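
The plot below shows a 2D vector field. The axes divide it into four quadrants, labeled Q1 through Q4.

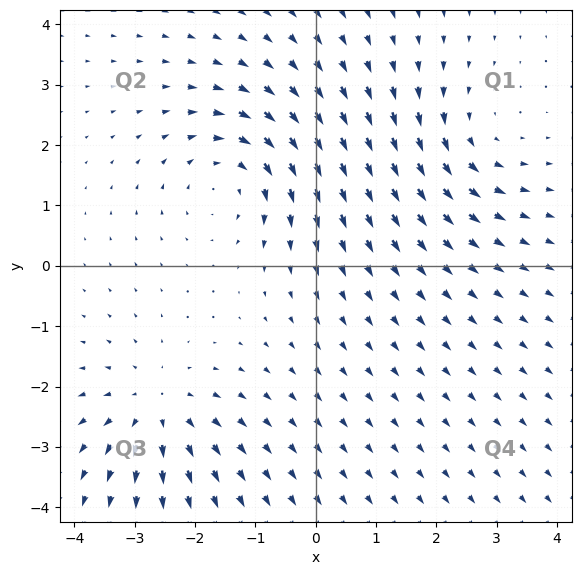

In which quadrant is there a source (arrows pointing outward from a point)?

The source sits at approximately (-2.6, -2.3), which lies in quadrant Q3. The divergence there is about +4, positive as expected for a source.

Q3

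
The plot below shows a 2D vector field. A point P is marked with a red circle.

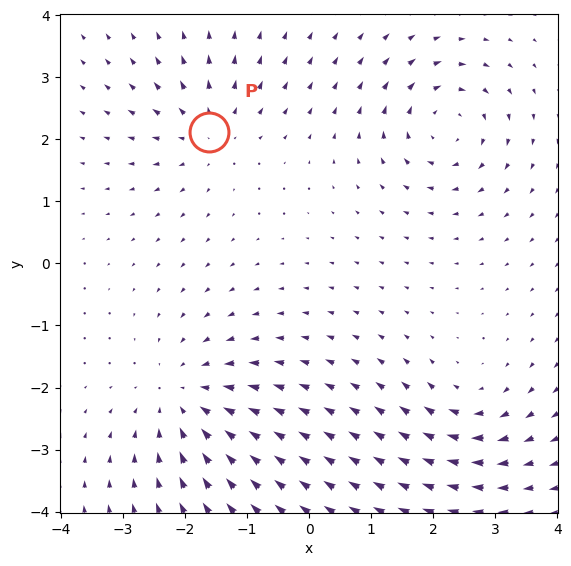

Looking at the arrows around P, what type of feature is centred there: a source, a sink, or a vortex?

At P (-1.6, 2.1) the arrows spread outward. Divergence about +4, curl ≈0 — positive divergence with near-zero curl is a source.

source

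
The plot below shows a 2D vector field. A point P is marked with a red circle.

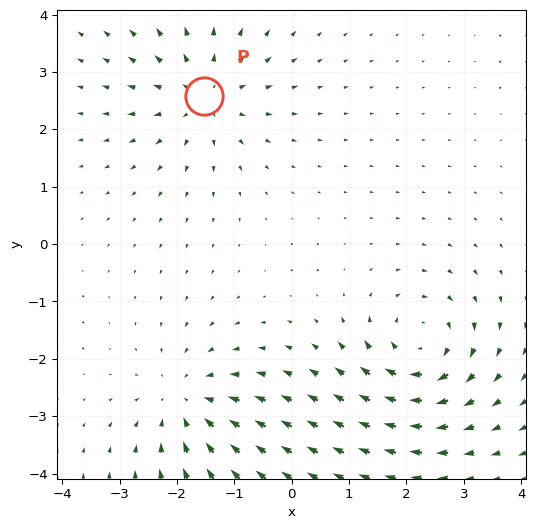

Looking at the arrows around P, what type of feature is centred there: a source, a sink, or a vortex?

At P (-1.5, 2.6) the arrows spread outward. Divergence about +3, curl ≈0 — positive divergence with near-zero curl is a source.

source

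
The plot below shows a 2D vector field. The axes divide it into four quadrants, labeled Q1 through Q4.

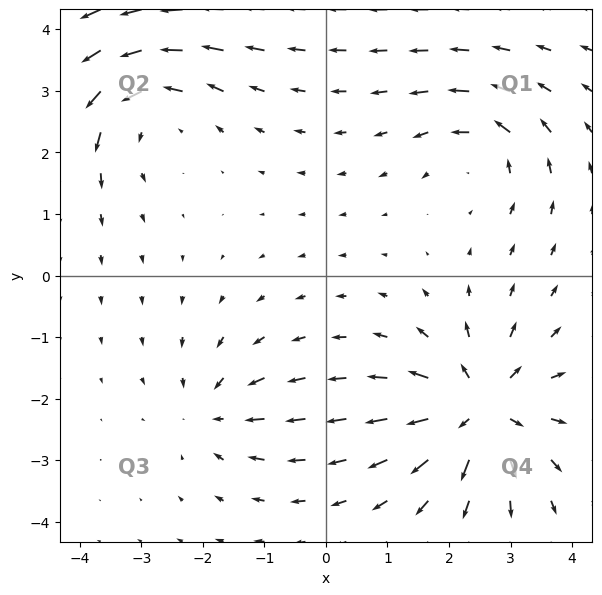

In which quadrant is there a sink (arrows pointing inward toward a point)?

The sink sits at approximately (-1.8, -2.2), which lies in quadrant Q3. The divergence there is about -3, negative as expected for a sink.

Q3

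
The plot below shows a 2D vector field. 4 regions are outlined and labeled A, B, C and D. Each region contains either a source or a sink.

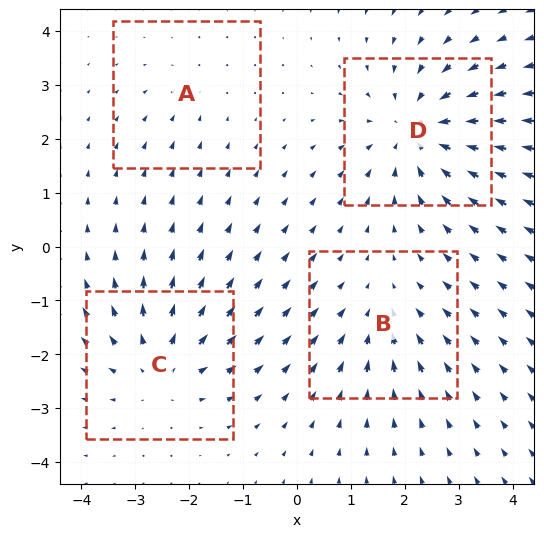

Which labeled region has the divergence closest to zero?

A

Divergence at each region's feature centre — A: about -2, B: about -3, C: about +4, D: about -5. Region A is closest to zero.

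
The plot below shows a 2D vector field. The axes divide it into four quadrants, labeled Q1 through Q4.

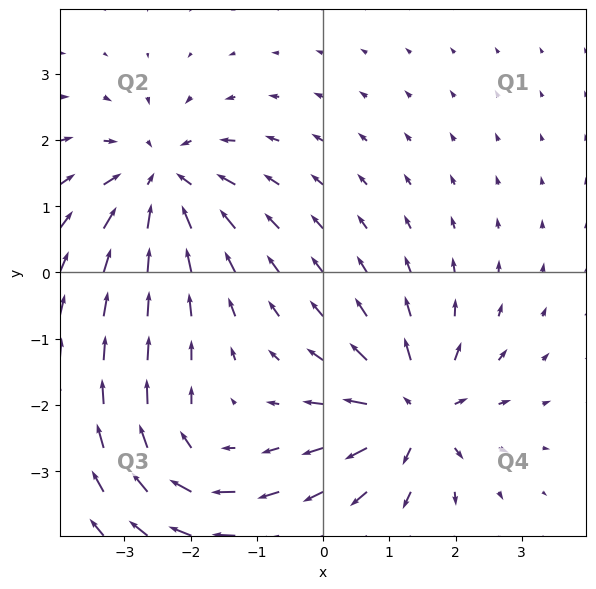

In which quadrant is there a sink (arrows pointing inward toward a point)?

Q2

The sink sits at approximately (-2.5, 1.4), which lies in quadrant Q2. The divergence there is about -5, negative as expected for a sink.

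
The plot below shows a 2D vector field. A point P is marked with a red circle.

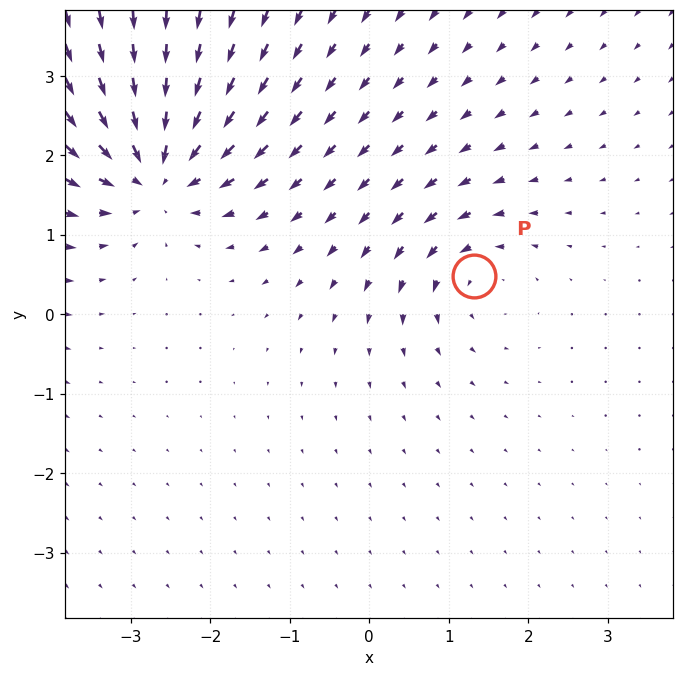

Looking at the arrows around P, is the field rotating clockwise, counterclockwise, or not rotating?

counterclockwise

Near P at (1.3, 0.5) the arrows circulate counterclockwise. The curl (z-component) there is about +4; positive curl means counterclockwise rotation.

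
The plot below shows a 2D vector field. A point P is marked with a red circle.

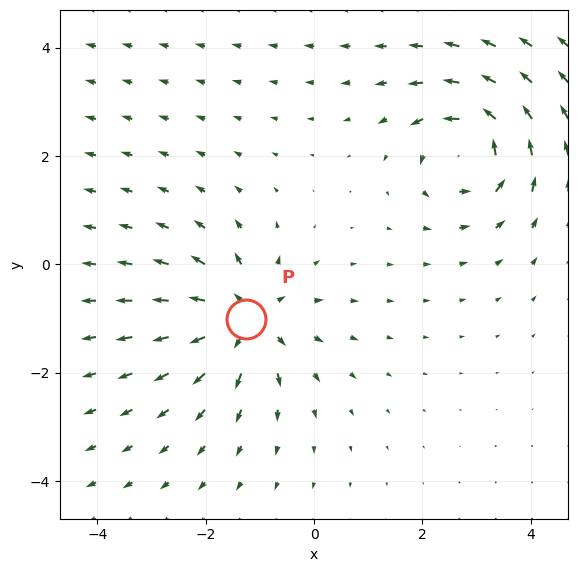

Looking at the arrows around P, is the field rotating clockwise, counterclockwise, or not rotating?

not rotating

Near P at (-1.3, -1.0) the arrows show no circulation. The curl there is ≈0.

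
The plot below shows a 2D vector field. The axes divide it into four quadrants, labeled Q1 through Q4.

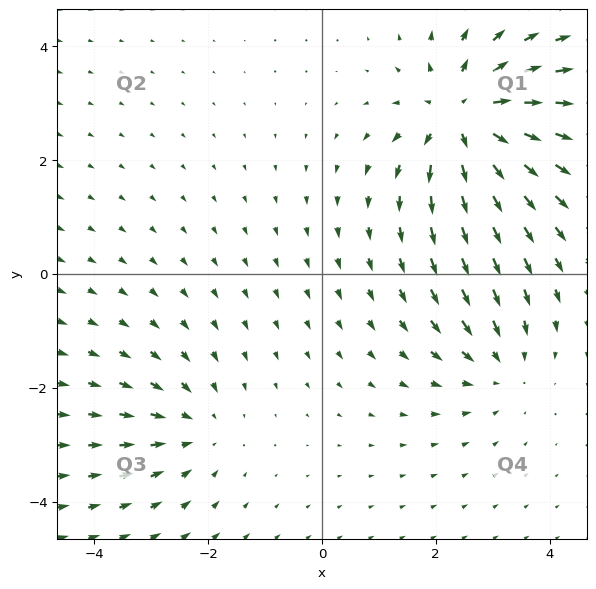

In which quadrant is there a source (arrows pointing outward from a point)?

The source sits at approximately (2.5, 2.8), which lies in quadrant Q1. The divergence there is about +5, positive as expected for a source.

Q1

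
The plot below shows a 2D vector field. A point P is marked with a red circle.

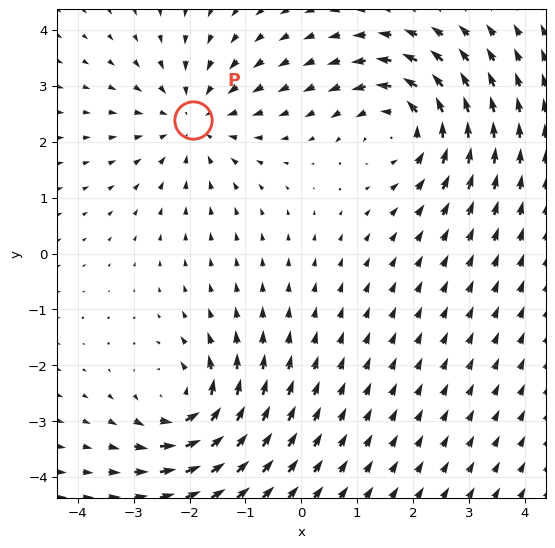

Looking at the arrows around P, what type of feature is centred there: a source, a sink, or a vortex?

sink

At P (-1.9, 2.4) the arrows converge inward. Divergence about -3, curl ≈0 — negative divergence with near-zero curl is a sink.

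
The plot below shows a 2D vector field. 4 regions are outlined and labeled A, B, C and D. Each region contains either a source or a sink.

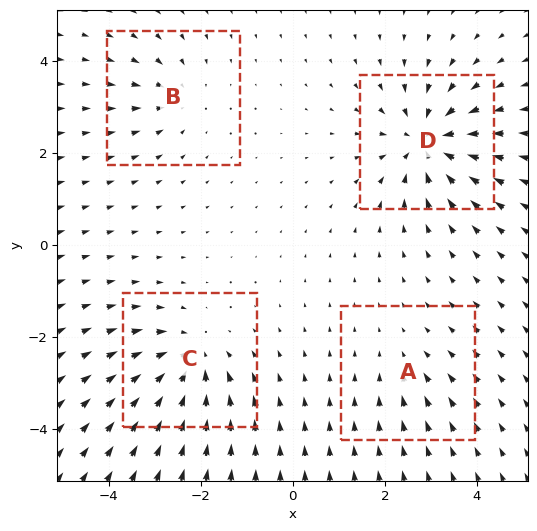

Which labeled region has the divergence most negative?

D

Divergence at each region's feature centre — A: about -2, B: about -3, C: about -6, D: about -7. Region D is most negative.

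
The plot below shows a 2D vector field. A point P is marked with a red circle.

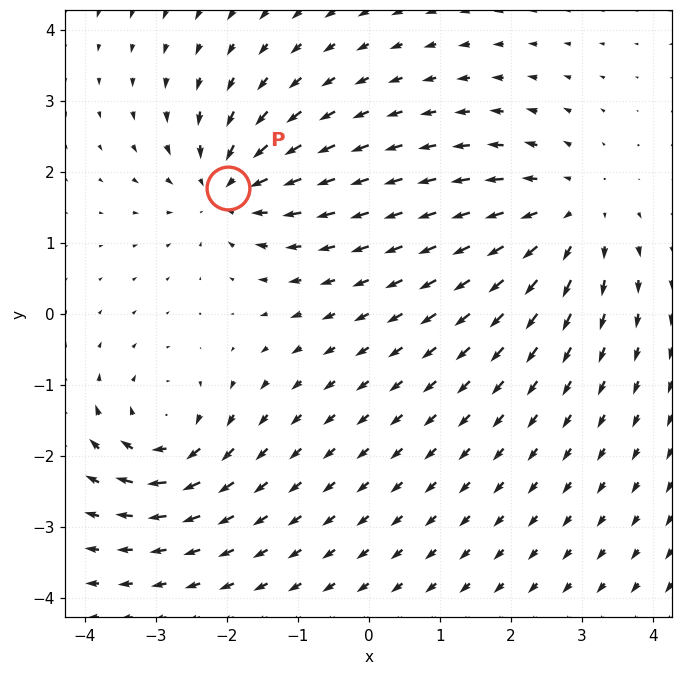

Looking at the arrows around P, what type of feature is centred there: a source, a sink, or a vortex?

sink

At P (-2.0, 1.8) the arrows converge inward. Divergence about -4, curl ≈0 — negative divergence with near-zero curl is a sink.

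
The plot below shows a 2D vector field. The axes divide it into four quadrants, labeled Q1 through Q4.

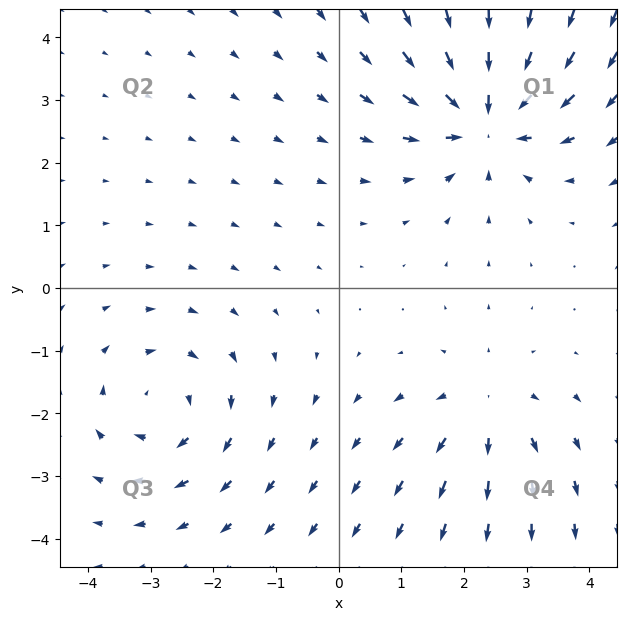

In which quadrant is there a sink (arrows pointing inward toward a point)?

The sink sits at approximately (2.4, 2.7), which lies in quadrant Q1. The divergence there is about -6, negative as expected for a sink.

Q1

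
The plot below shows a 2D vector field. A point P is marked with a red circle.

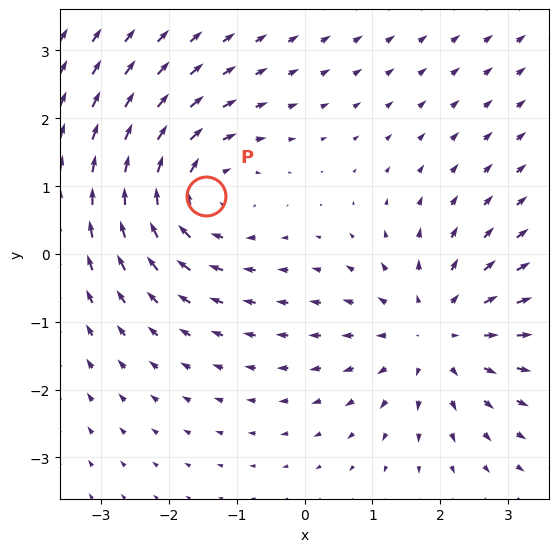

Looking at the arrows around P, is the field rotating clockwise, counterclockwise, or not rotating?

clockwise

Near P at (-1.5, 0.9) the arrows circulate clockwise. The curl (z-component) there is about -4; negative curl means clockwise rotation.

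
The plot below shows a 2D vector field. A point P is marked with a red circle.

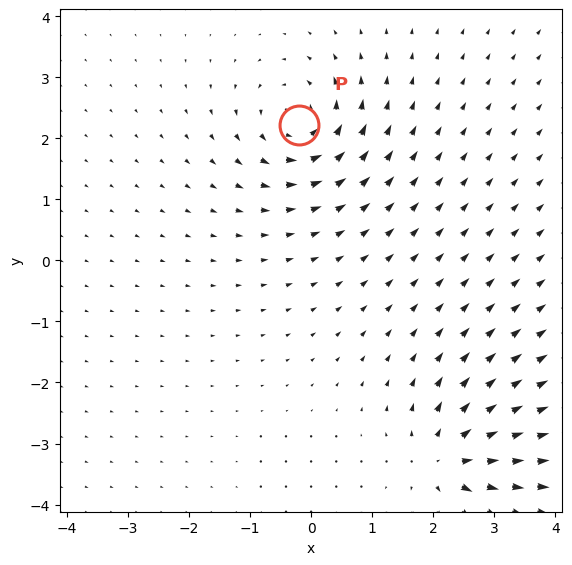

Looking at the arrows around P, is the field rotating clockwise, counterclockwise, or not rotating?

Near P at (-0.2, 2.2) the arrows circulate counterclockwise. The curl (z-component) there is about +6; positive curl means counterclockwise rotation.

counterclockwise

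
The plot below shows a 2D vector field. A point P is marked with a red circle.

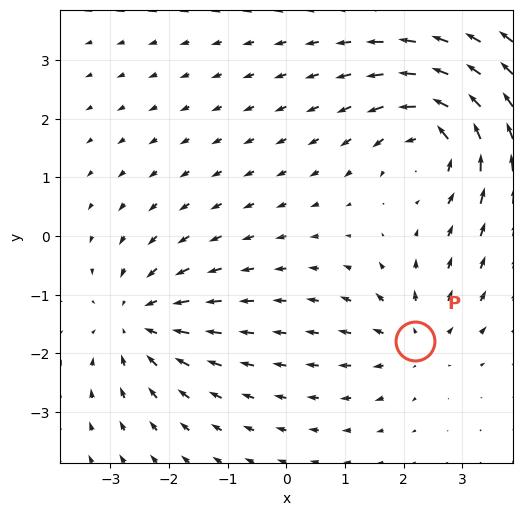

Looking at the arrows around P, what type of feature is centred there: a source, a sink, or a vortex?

At P (2.2, -1.8) the arrows spread outward. Divergence about +4, curl ≈0 — positive divergence with near-zero curl is a source.

source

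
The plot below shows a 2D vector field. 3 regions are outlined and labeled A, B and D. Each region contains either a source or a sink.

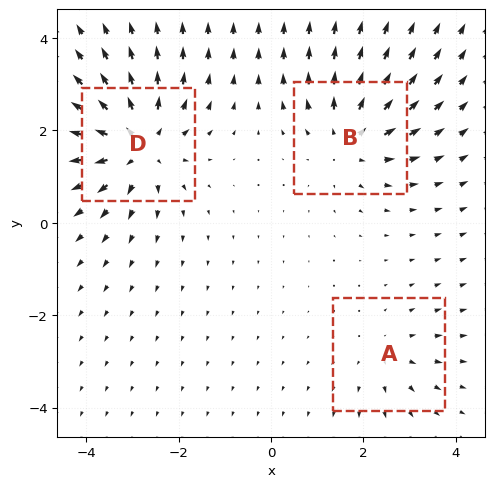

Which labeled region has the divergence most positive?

D

Divergence at each region's feature centre — A: about +2, B: about +4, D: about +5. Region D is most positive.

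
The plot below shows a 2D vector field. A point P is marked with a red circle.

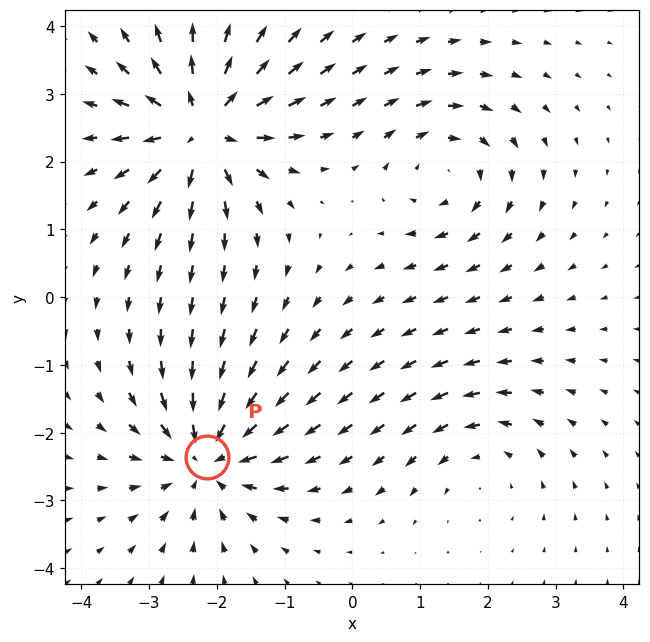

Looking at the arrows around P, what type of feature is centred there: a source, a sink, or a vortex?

At P (-2.1, -2.4) the arrows converge inward. Divergence about -5, curl ≈0 — negative divergence with near-zero curl is a sink.

sink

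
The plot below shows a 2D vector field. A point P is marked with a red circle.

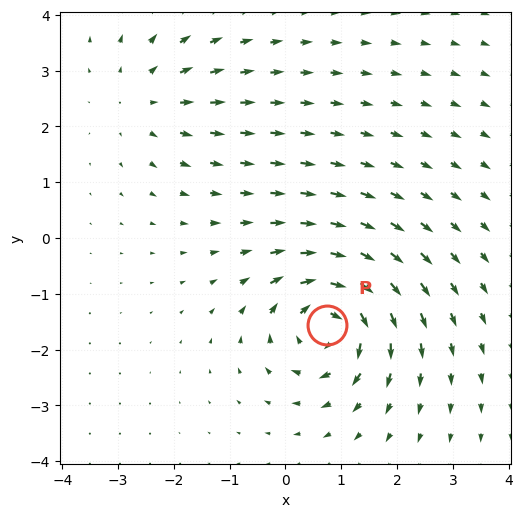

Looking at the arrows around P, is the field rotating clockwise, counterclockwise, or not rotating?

Near P at (0.7, -1.6) the arrows circulate clockwise. The curl (z-component) there is about -7; negative curl means clockwise rotation.

clockwise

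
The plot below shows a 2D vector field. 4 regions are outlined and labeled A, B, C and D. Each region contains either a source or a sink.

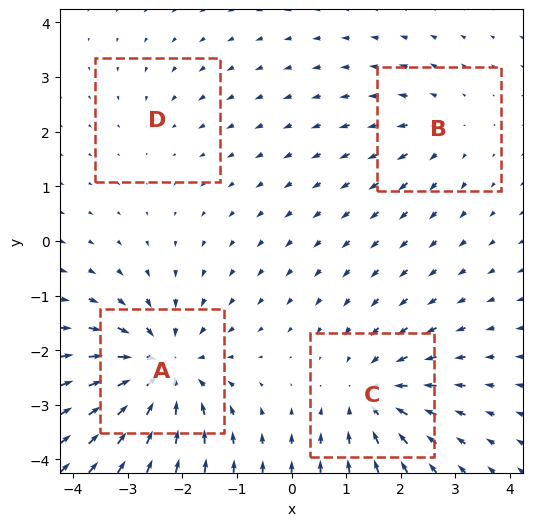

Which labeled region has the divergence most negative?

A

Divergence at each region's feature centre — A: about -7, B: about +3, C: about -5, D: about -2. Region A is most negative.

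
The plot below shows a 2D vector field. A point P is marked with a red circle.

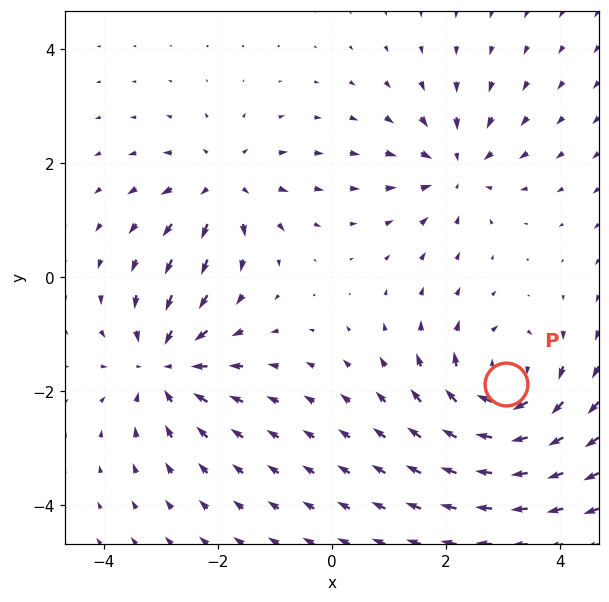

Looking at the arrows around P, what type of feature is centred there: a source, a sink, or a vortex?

At P (3.1, -1.9) the arrows circulate clockwise. Divergence ≈0, curl about -5 — near-zero divergence with nonzero curl is a vortex.

vortex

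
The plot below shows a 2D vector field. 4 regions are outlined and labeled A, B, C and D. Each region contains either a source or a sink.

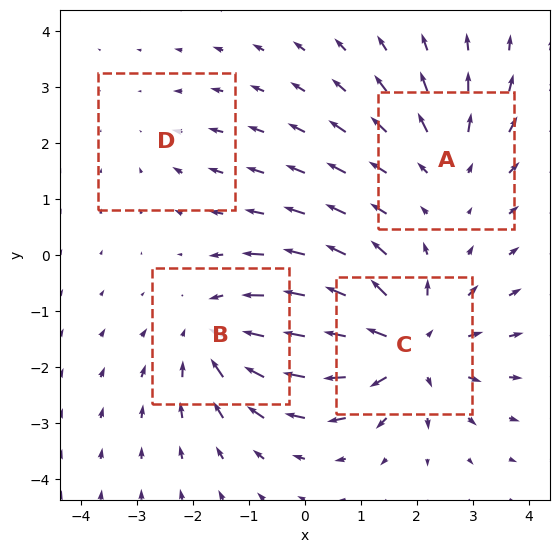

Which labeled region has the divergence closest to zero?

Divergence at each region's feature centre — A: about +3, B: about -4, C: about +6, D: about -2. Region D is closest to zero.

D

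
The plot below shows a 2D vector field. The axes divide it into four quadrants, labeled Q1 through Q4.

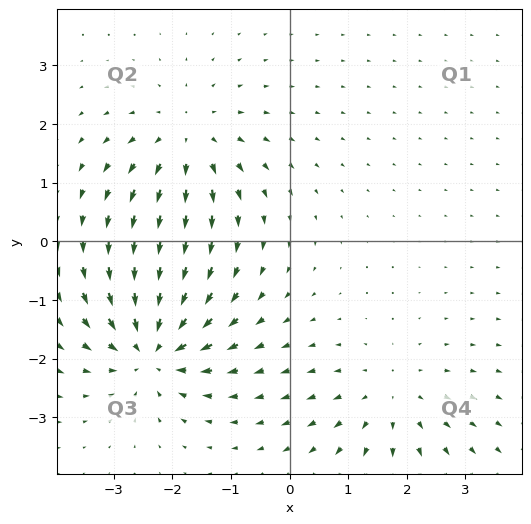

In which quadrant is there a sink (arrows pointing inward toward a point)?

The sink sits at approximately (-2.3, -1.8), which lies in quadrant Q3. The divergence there is about -5, negative as expected for a sink.

Q3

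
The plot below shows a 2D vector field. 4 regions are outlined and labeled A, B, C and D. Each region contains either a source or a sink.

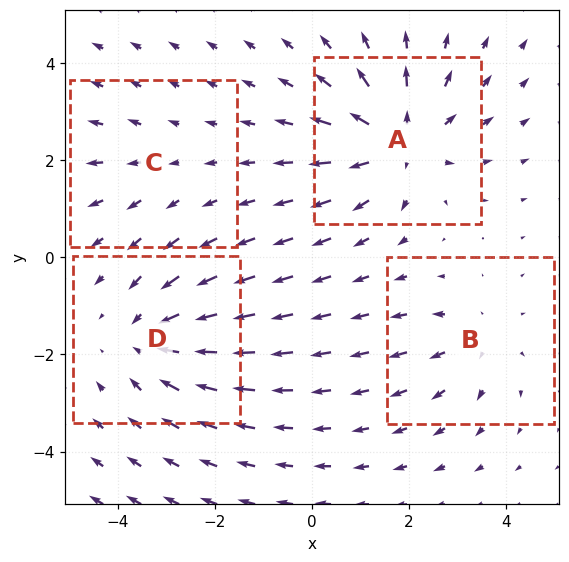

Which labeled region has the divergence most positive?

A

Divergence at each region's feature centre — A: about +5, B: about +3, C: about +2, D: about -4. Region A is most positive.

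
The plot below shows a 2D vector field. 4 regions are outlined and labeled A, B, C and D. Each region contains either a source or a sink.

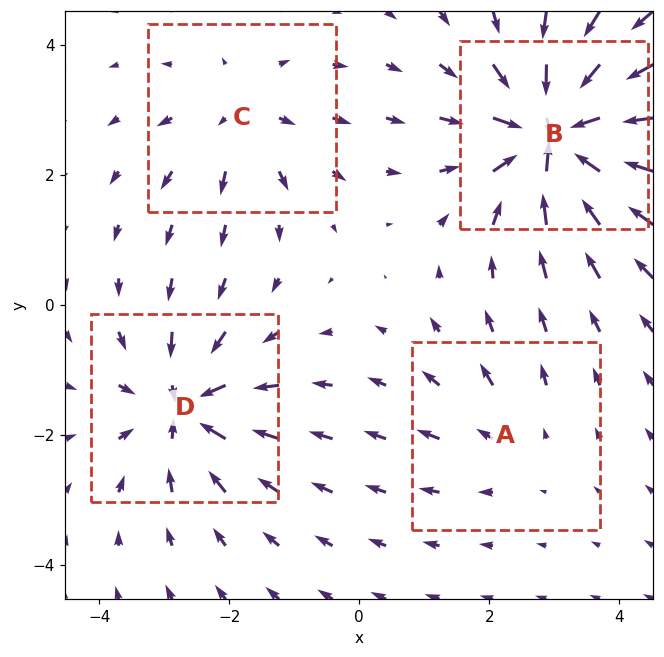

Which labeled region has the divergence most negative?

B

Divergence at each region's feature centre — A: about +2, B: about -8, C: about +4, D: about -6. Region B is most negative.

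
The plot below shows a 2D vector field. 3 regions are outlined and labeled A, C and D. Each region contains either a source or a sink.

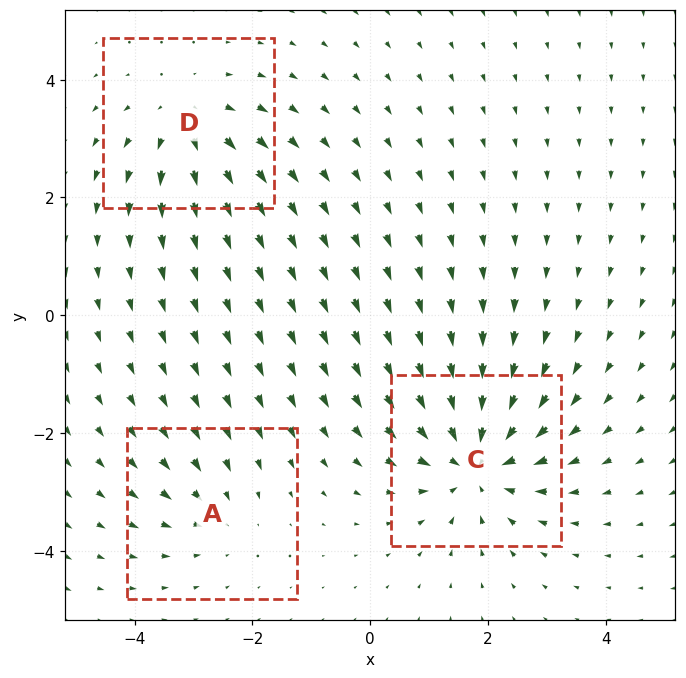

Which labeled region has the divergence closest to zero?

Divergence at each region's feature centre — A: about -2, C: about -5, D: about +3. Region A is closest to zero.

A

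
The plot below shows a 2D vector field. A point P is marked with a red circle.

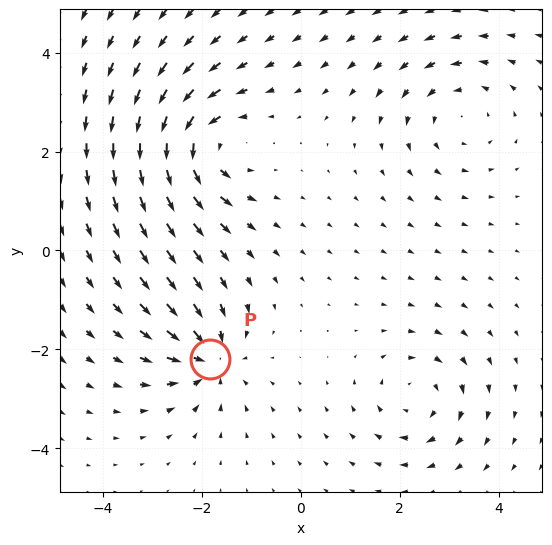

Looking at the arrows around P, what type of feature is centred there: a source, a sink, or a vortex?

At P (-1.8, -2.2) the arrows converge inward. Divergence about -6, curl ≈0 — negative divergence with near-zero curl is a sink.

sink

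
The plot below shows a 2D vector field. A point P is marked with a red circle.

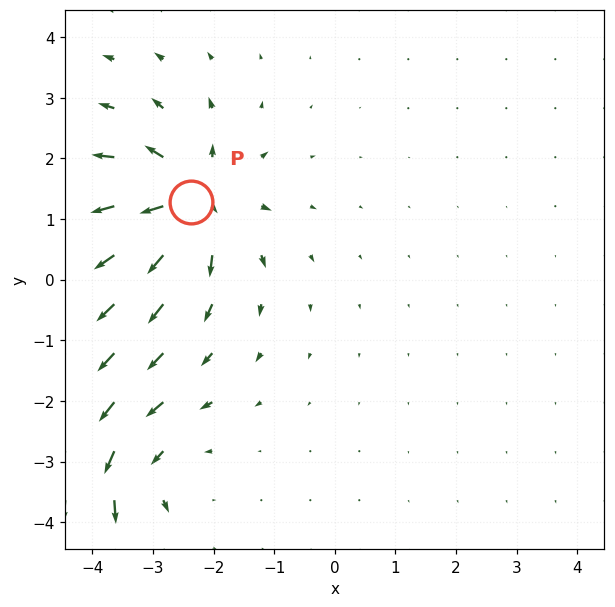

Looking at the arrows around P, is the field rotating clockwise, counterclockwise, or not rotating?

Near P at (-2.4, 1.3) the arrows show no circulation. The curl there is ≈0.

not rotating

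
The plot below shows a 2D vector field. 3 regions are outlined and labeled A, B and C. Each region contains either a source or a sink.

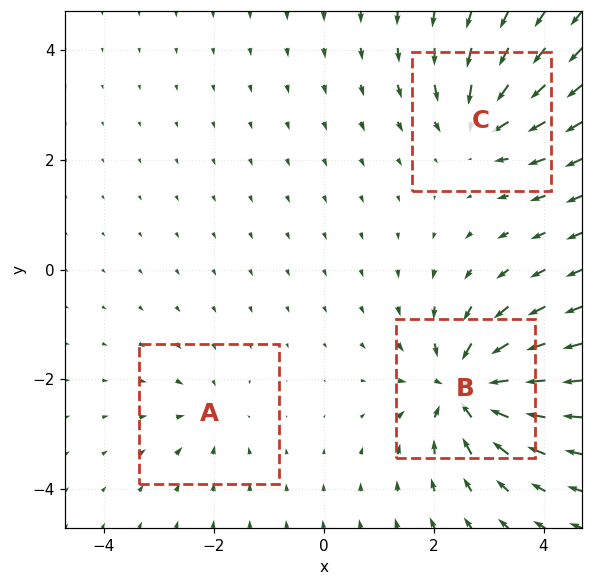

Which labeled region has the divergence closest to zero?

A

Divergence at each region's feature centre — A: about -2, B: about -5, C: about -4. Region A is closest to zero.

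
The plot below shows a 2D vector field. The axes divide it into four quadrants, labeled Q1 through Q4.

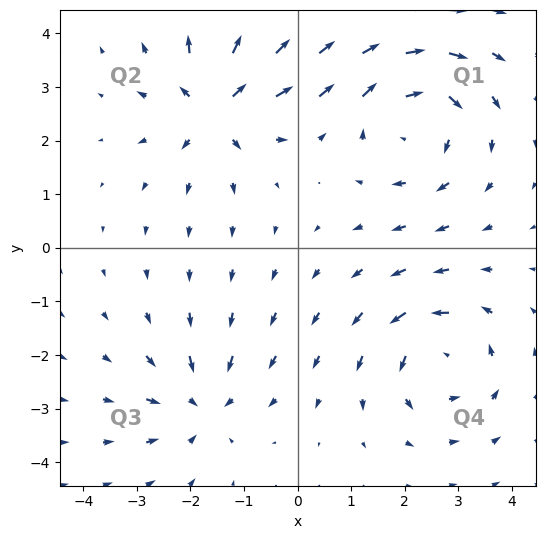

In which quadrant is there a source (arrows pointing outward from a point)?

The source sits at approximately (-1.5, 2.6), which lies in quadrant Q2. The divergence there is about +6, positive as expected for a source.

Q2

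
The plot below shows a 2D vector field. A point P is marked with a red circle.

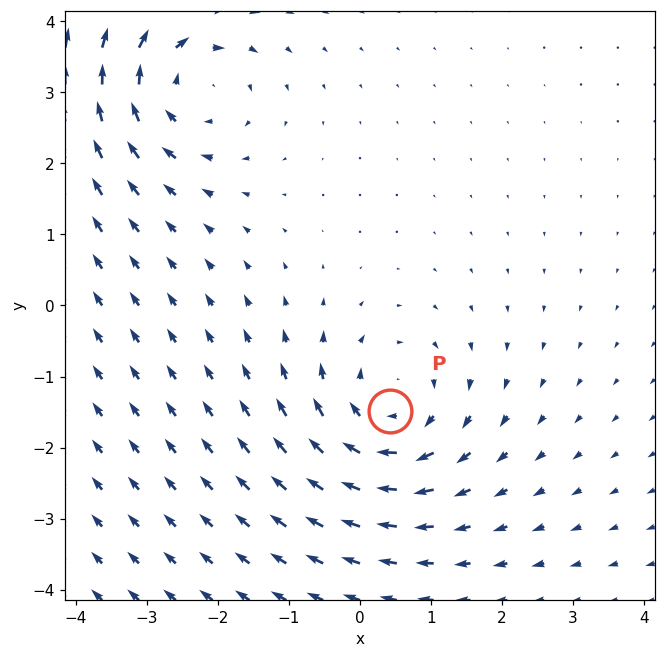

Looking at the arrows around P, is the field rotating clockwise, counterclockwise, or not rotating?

Near P at (0.4, -1.5) the arrows circulate clockwise. The curl (z-component) there is about -3; negative curl means clockwise rotation.

clockwise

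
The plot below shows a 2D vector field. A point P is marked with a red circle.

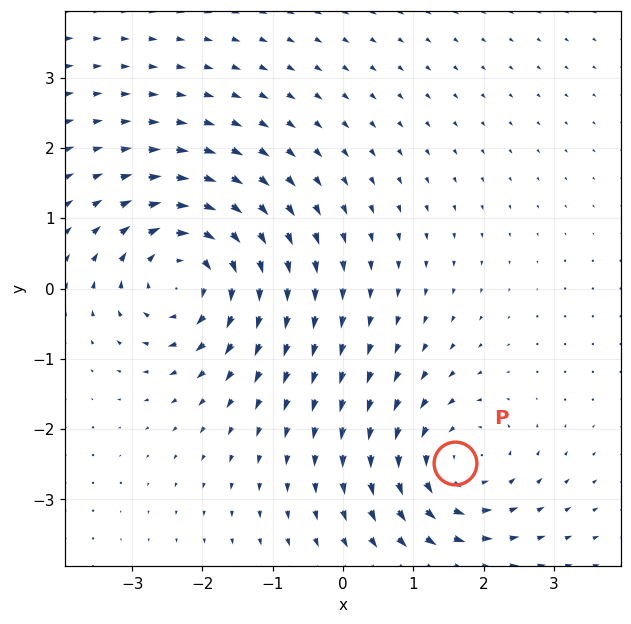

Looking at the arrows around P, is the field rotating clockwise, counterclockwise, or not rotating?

counterclockwise

Near P at (1.6, -2.5) the arrows circulate counterclockwise. The curl (z-component) there is about +4; positive curl means counterclockwise rotation.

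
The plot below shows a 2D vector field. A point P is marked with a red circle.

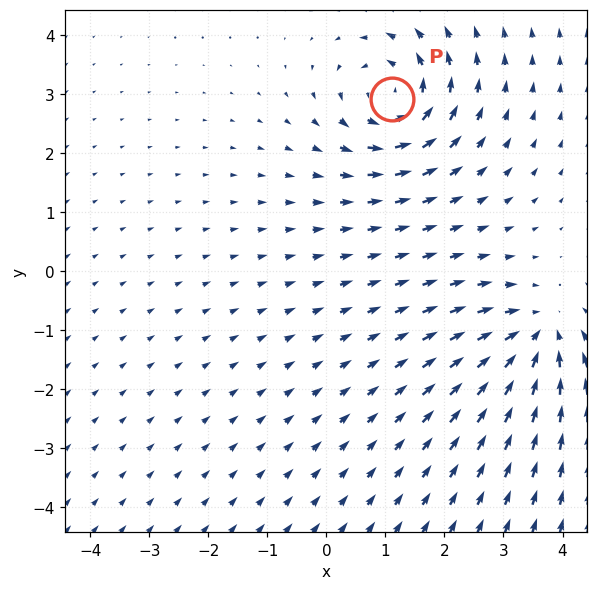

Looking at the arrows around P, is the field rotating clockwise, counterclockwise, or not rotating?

Near P at (1.1, 2.9) the arrows circulate counterclockwise. The curl (z-component) there is about +5; positive curl means counterclockwise rotation.

counterclockwise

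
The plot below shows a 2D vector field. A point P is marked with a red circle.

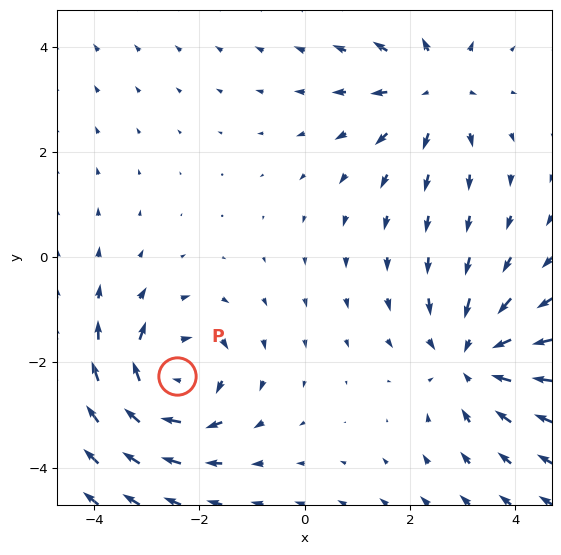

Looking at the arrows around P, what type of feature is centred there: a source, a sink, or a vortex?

At P (-2.4, -2.3) the arrows circulate clockwise. Divergence ≈0, curl about -4 — near-zero divergence with nonzero curl is a vortex.

vortex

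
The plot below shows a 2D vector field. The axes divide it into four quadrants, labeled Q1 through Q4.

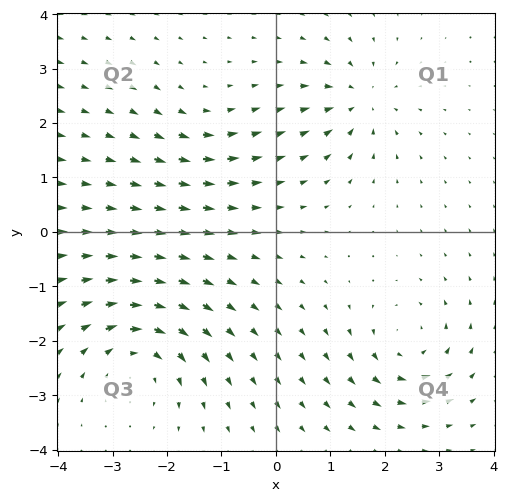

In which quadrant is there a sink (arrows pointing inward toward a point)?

The sink sits at approximately (1.5, 2.4), which lies in quadrant Q1. The divergence there is about -5, negative as expected for a sink.

Q1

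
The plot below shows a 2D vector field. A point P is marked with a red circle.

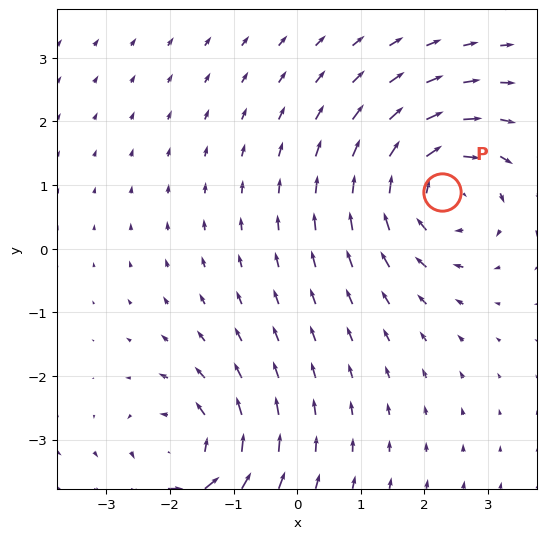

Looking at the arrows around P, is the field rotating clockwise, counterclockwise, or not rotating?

clockwise

Near P at (2.3, 0.9) the arrows circulate clockwise. The curl (z-component) there is about -4; negative curl means clockwise rotation.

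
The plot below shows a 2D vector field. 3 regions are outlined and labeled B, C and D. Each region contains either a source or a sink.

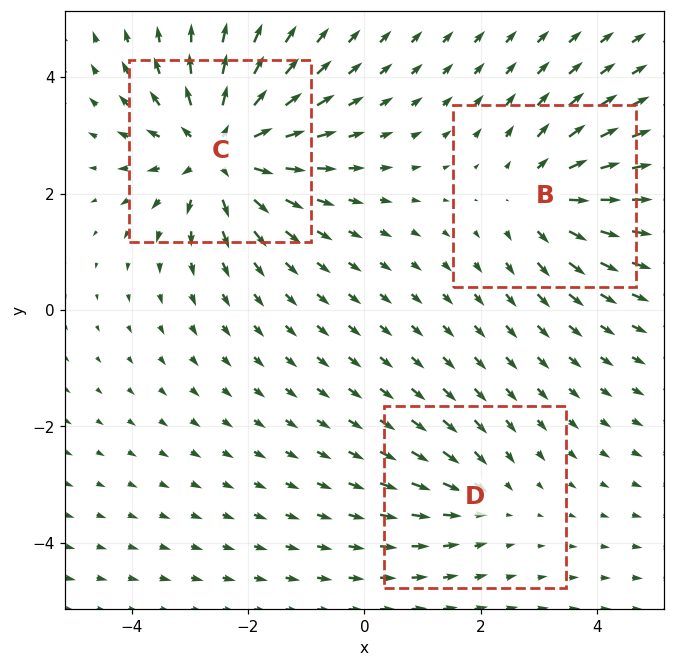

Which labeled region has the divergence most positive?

Divergence at each region's feature centre — B: about +3, C: about +5, D: about -2. Region C is most positive.

C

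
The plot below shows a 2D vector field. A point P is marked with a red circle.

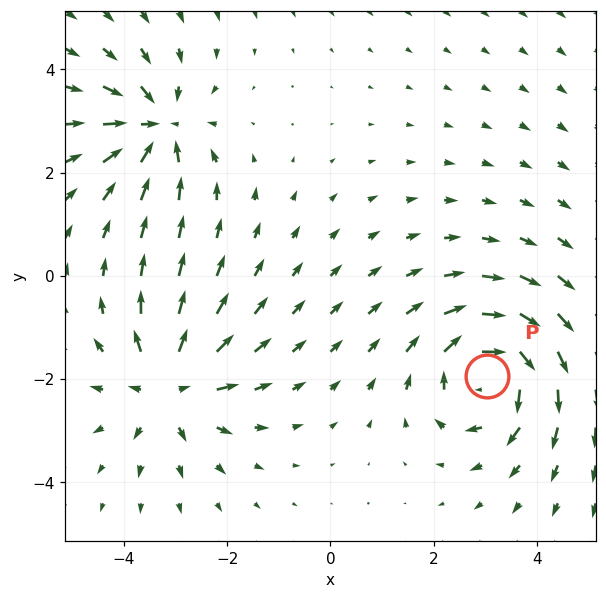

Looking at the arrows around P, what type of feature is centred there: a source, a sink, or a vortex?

vortex

At P (3.0, -1.9) the arrows circulate clockwise. Divergence ≈0, curl about -4 — near-zero divergence with nonzero curl is a vortex.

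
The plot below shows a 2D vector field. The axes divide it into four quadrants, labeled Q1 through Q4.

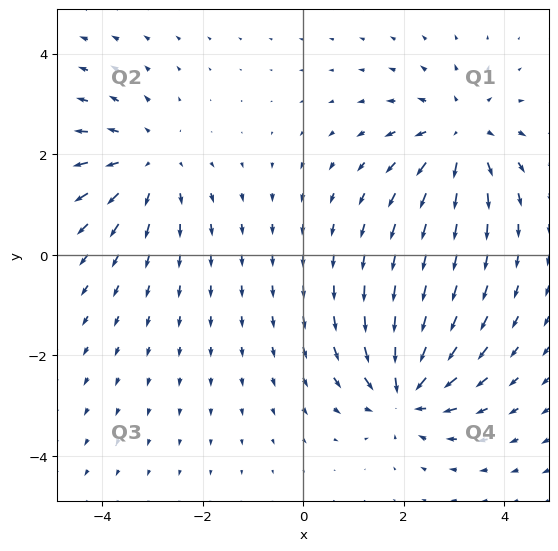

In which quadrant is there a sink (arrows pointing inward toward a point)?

Q4

The sink sits at approximately (2.0, -2.7), which lies in quadrant Q4. The divergence there is about -6, negative as expected for a sink.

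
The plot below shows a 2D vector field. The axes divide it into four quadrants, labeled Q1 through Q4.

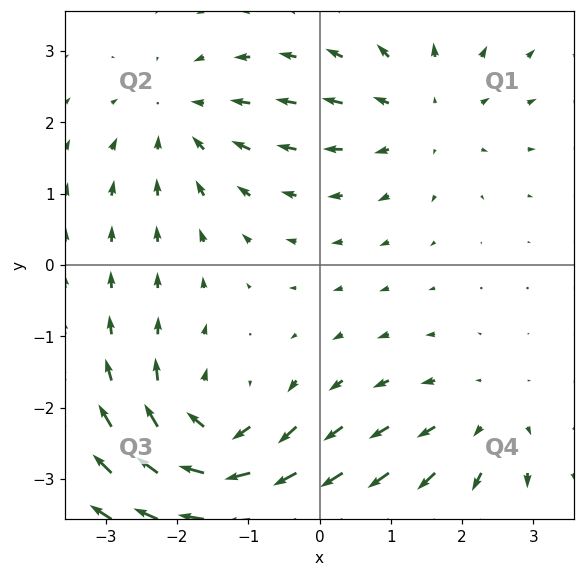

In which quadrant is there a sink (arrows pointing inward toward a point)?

Q2

The sink sits at approximately (-1.9, 2.1), which lies in quadrant Q2. The divergence there is about -3, negative as expected for a sink.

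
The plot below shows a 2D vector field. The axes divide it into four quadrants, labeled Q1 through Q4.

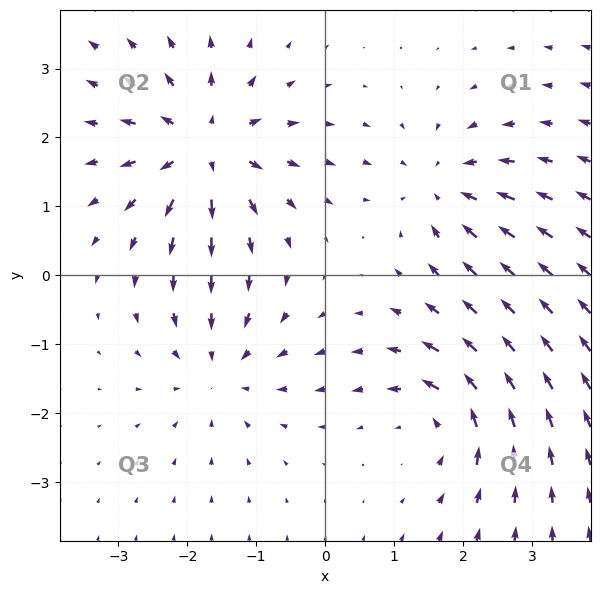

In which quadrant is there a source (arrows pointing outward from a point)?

Q2

The source sits at approximately (-1.7, 1.9), which lies in quadrant Q2. The divergence there is about +5, positive as expected for a source.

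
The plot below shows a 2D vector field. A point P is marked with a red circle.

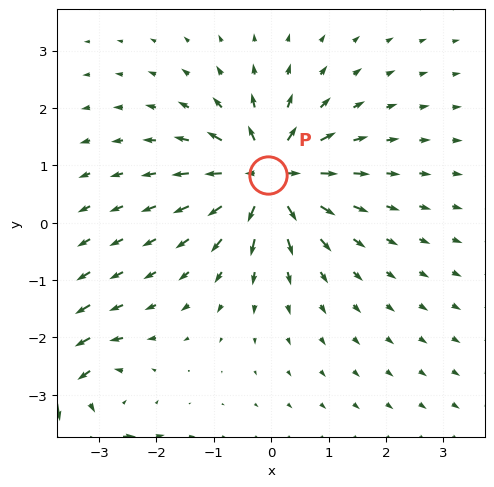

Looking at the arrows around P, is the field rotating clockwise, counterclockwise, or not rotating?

Near P at (-0.1, 0.8) the arrows show no circulation. The curl there is ≈0.

not rotating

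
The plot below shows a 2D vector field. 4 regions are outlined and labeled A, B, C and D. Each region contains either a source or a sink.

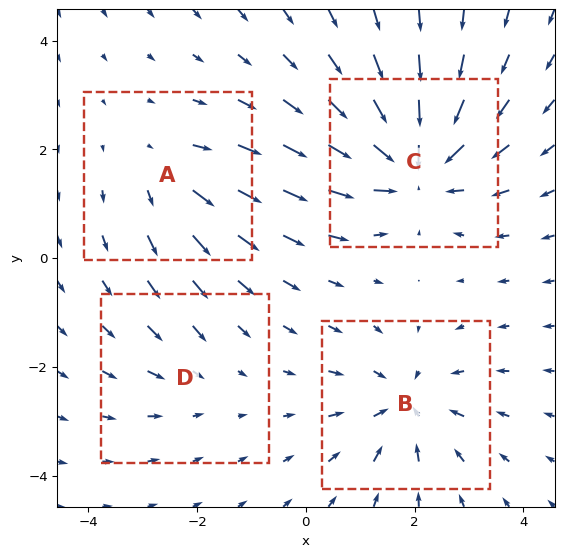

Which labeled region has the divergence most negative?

C

Divergence at each region's feature centre — A: about +3, B: about -5, C: about -7, D: about -2. Region C is most negative.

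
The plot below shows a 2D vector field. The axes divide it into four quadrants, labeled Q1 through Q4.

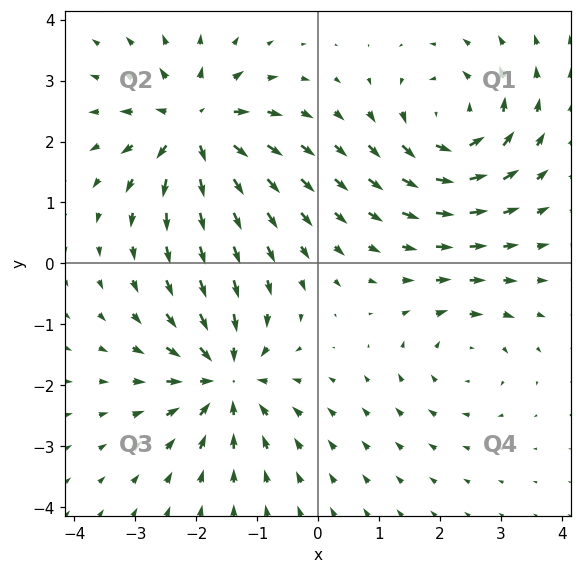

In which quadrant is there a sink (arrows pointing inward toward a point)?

The sink sits at approximately (-1.5, -1.9), which lies in quadrant Q3. The divergence there is about -5, negative as expected for a sink.

Q3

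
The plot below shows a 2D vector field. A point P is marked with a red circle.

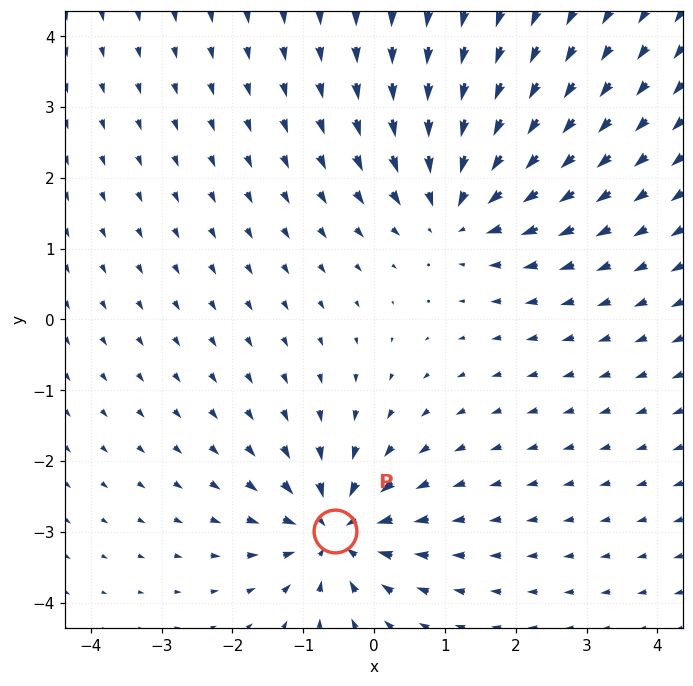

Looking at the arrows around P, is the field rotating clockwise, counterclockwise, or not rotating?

Near P at (-0.6, -3.0) the arrows show no circulation. The curl there is ≈0.

not rotating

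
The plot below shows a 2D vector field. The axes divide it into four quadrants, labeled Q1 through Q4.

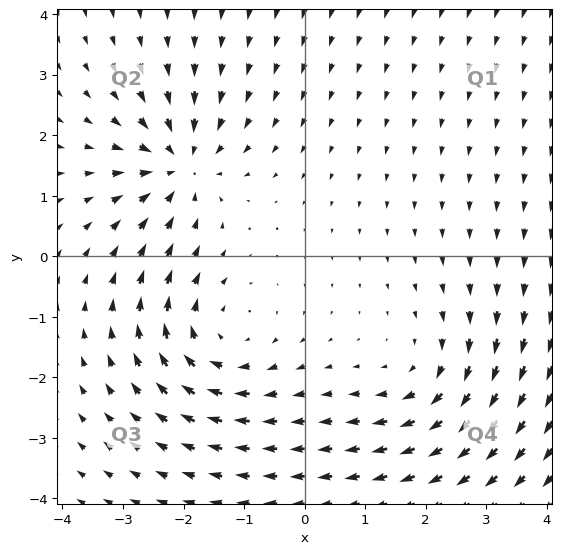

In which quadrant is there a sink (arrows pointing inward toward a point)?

The sink sits at approximately (-2.1, 1.5), which lies in quadrant Q2. The divergence there is about -5, negative as expected for a sink.

Q2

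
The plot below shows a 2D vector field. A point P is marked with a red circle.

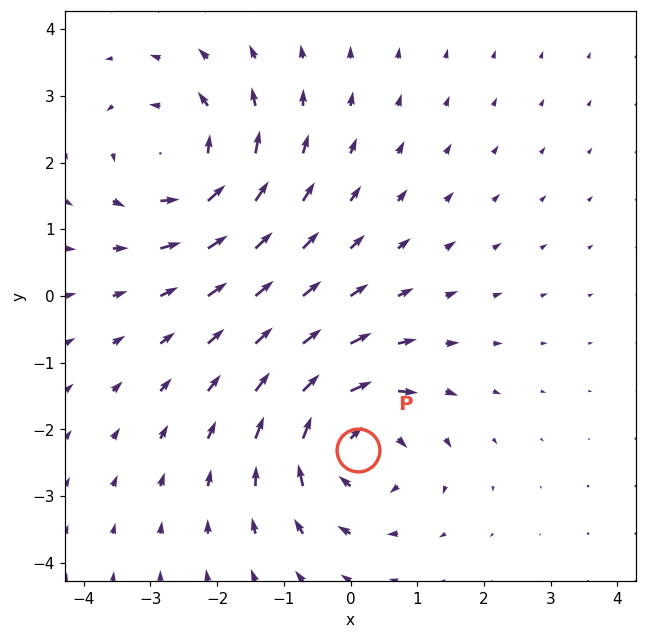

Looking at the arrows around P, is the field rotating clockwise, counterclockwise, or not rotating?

Near P at (0.1, -2.3) the arrows circulate clockwise. The curl (z-component) there is about -5; negative curl means clockwise rotation.

clockwise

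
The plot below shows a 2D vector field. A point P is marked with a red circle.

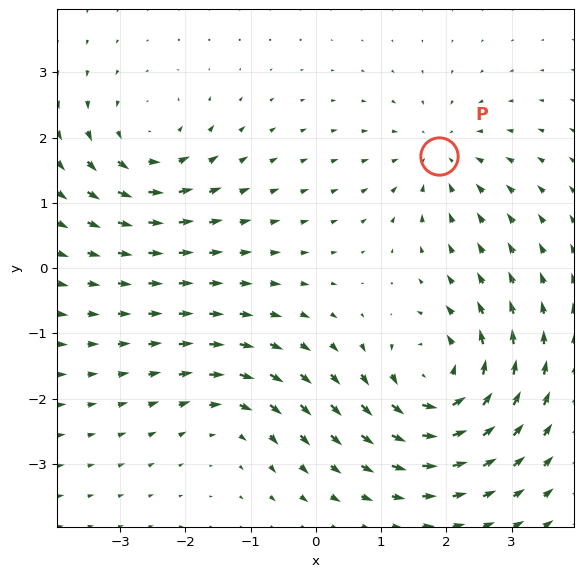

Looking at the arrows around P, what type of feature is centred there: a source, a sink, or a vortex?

sink

At P (1.9, 1.7) the arrows converge inward. Divergence about -3, curl ≈0 — negative divergence with near-zero curl is a sink.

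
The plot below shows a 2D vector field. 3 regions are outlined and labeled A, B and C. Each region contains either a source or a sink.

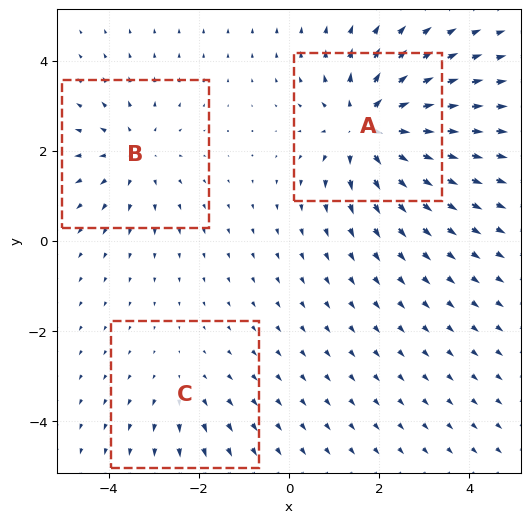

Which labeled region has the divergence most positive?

Divergence at each region's feature centre — A: about +5, B: about +3, C: about +2. Region A is most positive.

A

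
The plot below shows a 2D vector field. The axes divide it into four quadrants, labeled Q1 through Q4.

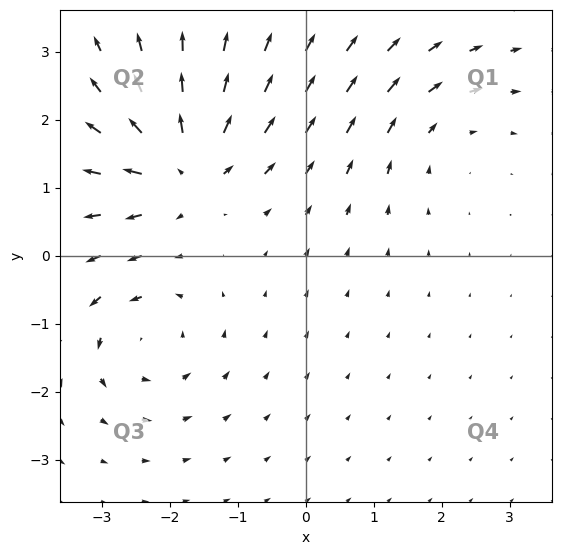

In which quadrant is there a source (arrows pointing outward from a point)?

The source sits at approximately (-1.8, 1.3), which lies in quadrant Q2. The divergence there is about +6, positive as expected for a source.

Q2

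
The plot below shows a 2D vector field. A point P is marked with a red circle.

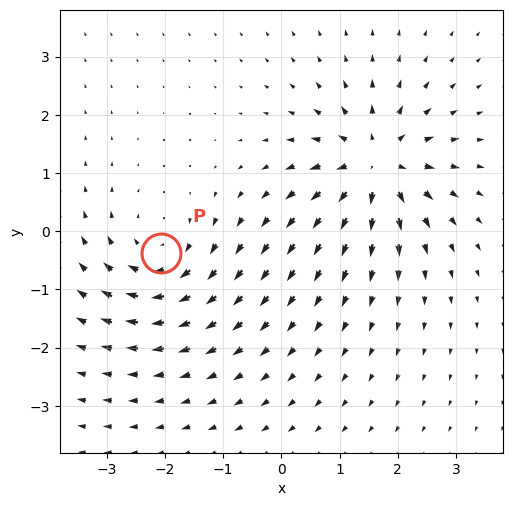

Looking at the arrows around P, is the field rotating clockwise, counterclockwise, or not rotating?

clockwise

Near P at (-2.1, -0.4) the arrows circulate clockwise. The curl (z-component) there is about -4; negative curl means clockwise rotation.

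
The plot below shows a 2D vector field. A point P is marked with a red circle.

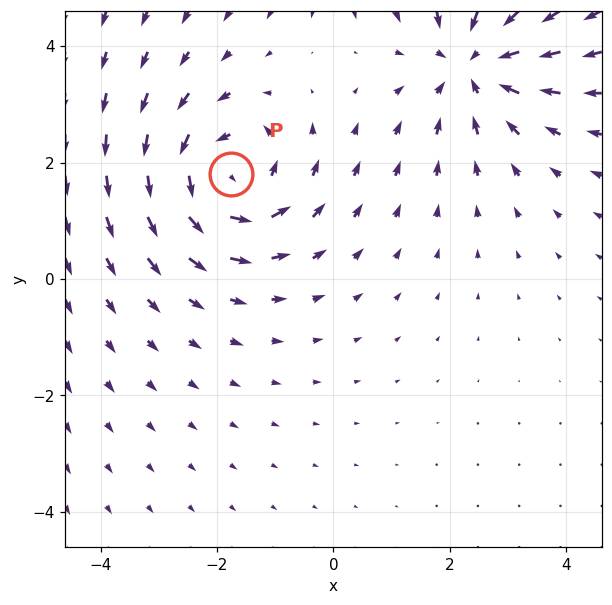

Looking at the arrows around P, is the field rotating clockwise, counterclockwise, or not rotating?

Near P at (-1.8, 1.8) the arrows circulate counterclockwise. The curl (z-component) there is about +5; positive curl means counterclockwise rotation.

counterclockwise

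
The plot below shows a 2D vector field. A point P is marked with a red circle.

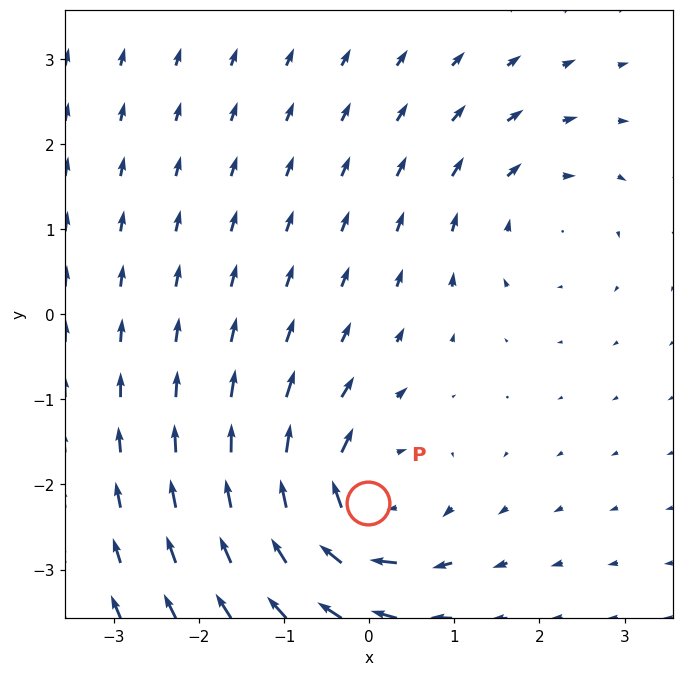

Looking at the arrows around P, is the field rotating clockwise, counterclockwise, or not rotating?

Near P at (-0.0, -2.2) the arrows circulate clockwise. The curl (z-component) there is about -6; negative curl means clockwise rotation.

clockwise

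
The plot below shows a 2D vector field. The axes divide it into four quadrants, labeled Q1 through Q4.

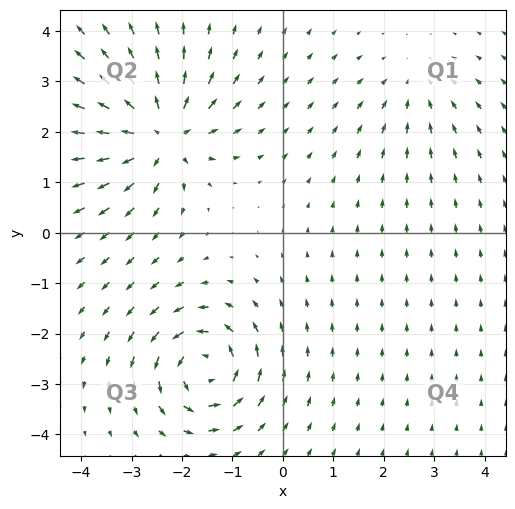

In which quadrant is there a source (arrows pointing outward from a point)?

The source sits at approximately (-2.4, 1.9), which lies in quadrant Q2. The divergence there is about +6, positive as expected for a source.

Q2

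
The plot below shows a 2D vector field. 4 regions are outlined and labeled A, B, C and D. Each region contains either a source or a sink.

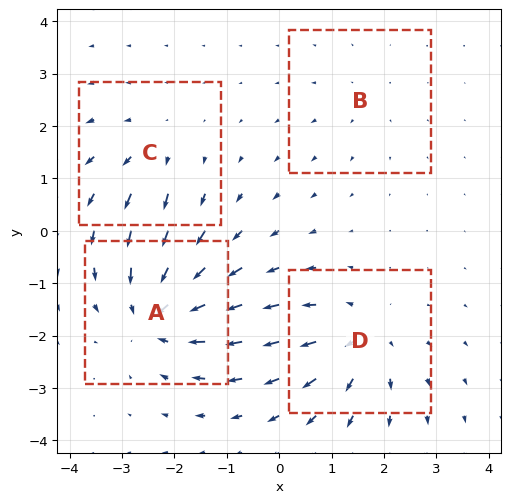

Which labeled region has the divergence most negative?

A

Divergence at each region's feature centre — A: about -6, B: about +2, C: about +3, D: about +5. Region A is most negative.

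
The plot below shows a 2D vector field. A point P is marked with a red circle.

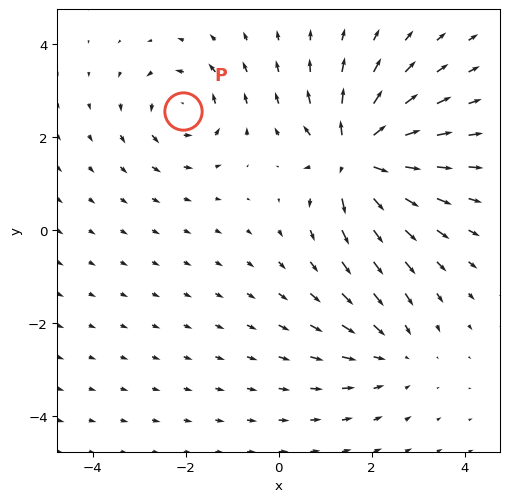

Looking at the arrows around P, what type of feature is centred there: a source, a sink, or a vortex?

vortex

At P (-2.1, 2.6) the arrows circulate counterclockwise. Divergence ≈0, curl about +4 — near-zero divergence with nonzero curl is a vortex.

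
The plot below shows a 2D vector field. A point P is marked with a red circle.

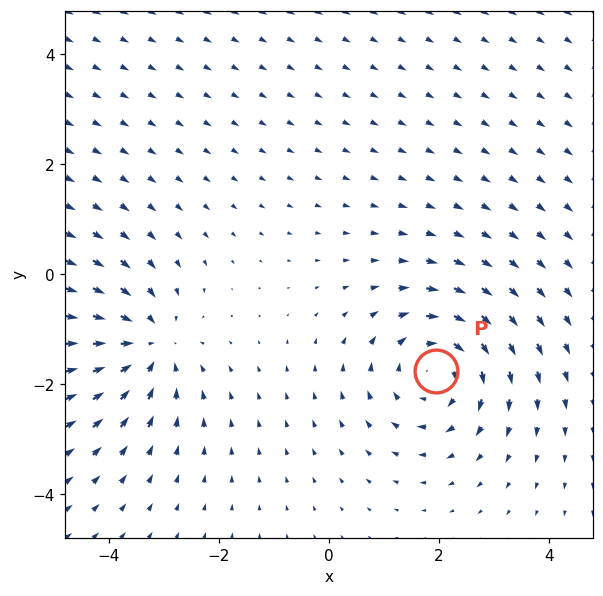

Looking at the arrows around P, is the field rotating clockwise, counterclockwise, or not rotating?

Near P at (1.9, -1.8) the arrows circulate clockwise. The curl (z-component) there is about -5; negative curl means clockwise rotation.

clockwise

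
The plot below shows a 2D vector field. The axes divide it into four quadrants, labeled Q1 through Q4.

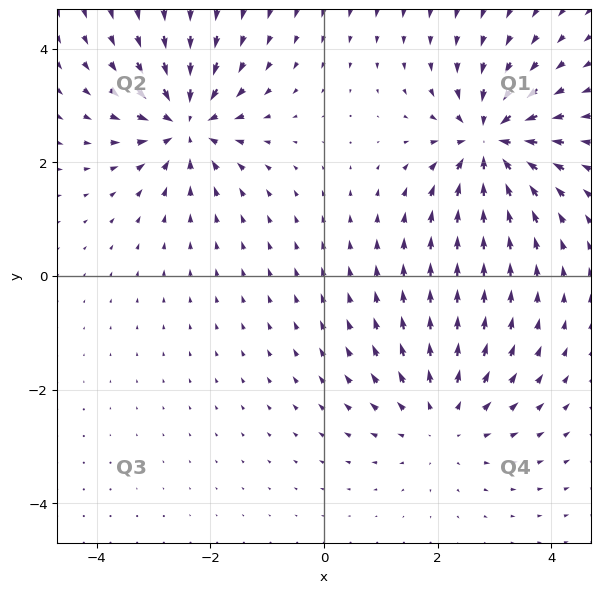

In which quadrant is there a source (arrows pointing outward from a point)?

Q4

The source sits at approximately (2.1, -2.5), which lies in quadrant Q4. The divergence there is about +3, positive as expected for a source.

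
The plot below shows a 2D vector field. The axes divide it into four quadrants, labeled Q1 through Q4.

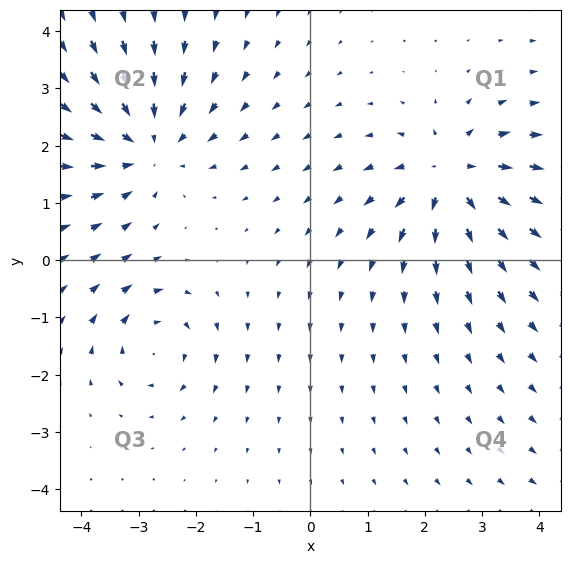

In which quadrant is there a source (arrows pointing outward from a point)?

Q1

The source sits at approximately (2.5, 1.4), which lies in quadrant Q1. The divergence there is about +5, positive as expected for a source.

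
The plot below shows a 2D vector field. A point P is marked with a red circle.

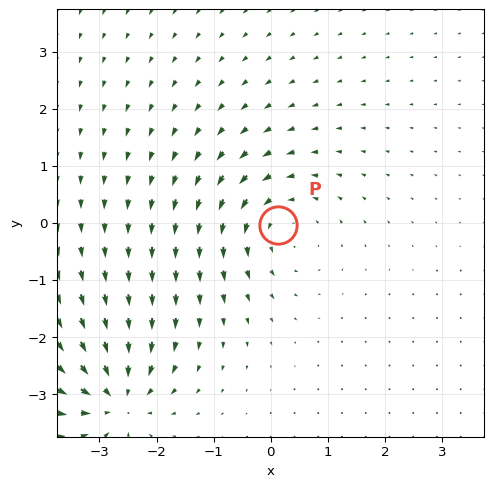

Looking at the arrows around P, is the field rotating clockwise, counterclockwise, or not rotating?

counterclockwise

Near P at (0.1, -0.0) the arrows circulate counterclockwise. The curl (z-component) there is about +4; positive curl means counterclockwise rotation.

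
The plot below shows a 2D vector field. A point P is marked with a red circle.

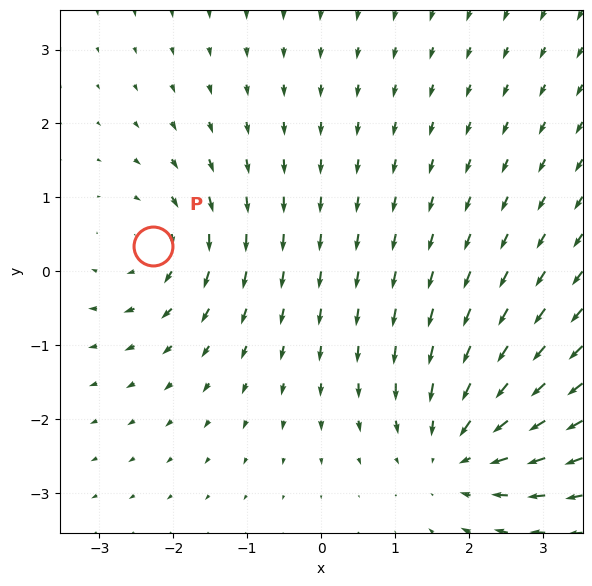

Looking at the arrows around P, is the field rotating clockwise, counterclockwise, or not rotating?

clockwise

Near P at (-2.3, 0.3) the arrows circulate clockwise. The curl (z-component) there is about -4; negative curl means clockwise rotation.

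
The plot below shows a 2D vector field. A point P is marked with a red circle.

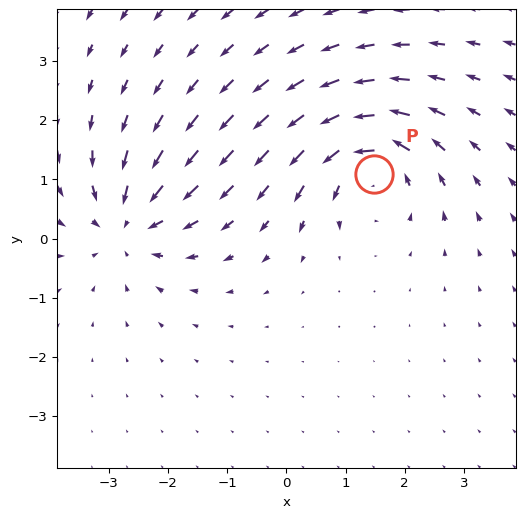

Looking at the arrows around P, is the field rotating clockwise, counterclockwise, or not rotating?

counterclockwise

Near P at (1.5, 1.1) the arrows circulate counterclockwise. The curl (z-component) there is about +4; positive curl means counterclockwise rotation.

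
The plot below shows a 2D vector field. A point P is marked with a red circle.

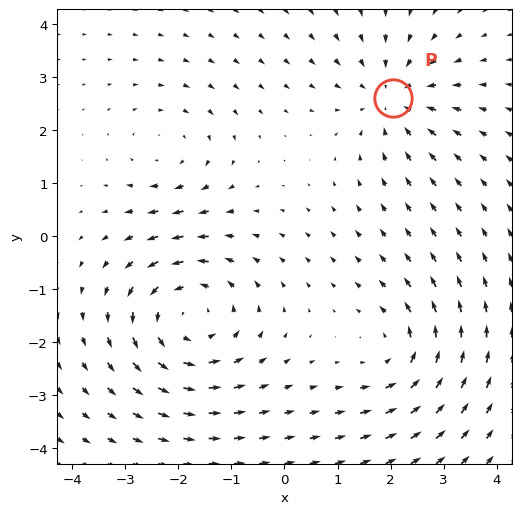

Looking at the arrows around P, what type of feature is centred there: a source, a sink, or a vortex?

At P (2.0, 2.6) the arrows converge inward. Divergence about -3, curl ≈0 — negative divergence with near-zero curl is a sink.

sink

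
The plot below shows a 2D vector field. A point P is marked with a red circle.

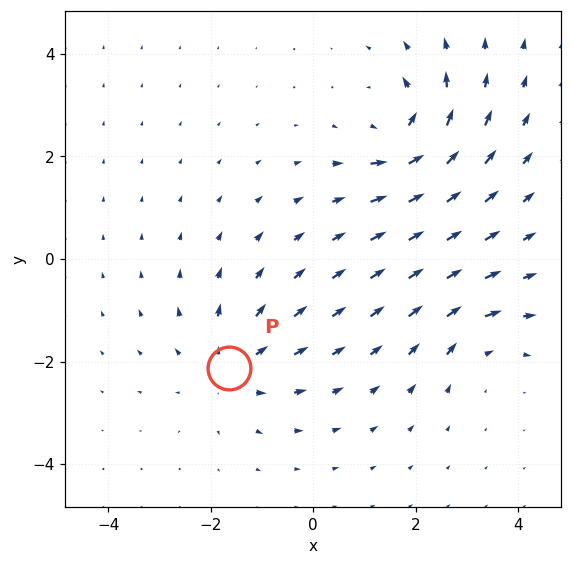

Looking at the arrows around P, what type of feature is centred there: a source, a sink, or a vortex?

At P (-1.6, -2.1) the arrows spread outward. Divergence about +4, curl ≈0 — positive divergence with near-zero curl is a source.

source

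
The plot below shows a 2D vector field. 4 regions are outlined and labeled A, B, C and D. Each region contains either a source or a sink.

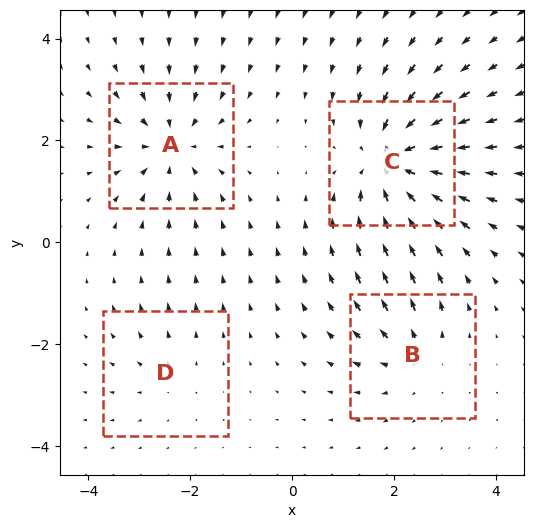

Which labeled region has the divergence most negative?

Divergence at each region's feature centre — A: about -5, B: about +3, C: about -7, D: about +2. Region C is most negative.

C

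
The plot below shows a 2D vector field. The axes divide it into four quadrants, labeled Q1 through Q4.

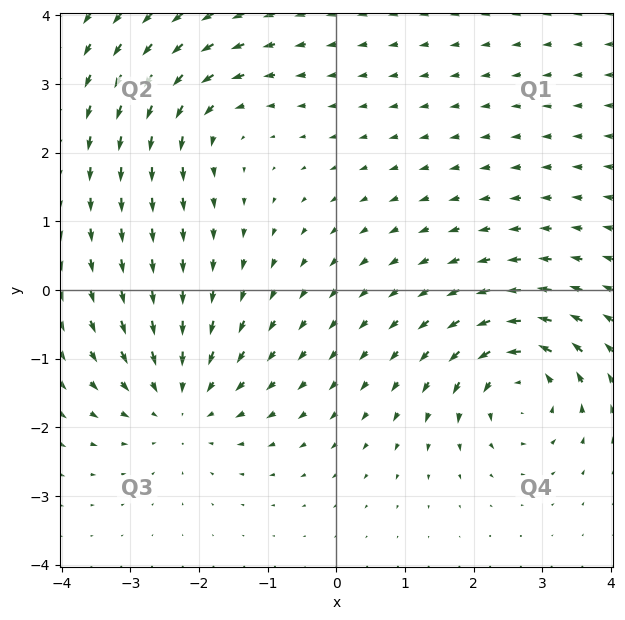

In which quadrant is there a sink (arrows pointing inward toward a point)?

The sink sits at approximately (-2.3, -1.6), which lies in quadrant Q3. The divergence there is about -4, negative as expected for a sink.

Q3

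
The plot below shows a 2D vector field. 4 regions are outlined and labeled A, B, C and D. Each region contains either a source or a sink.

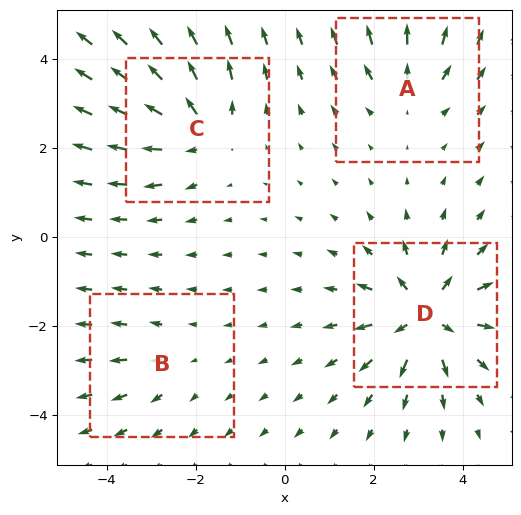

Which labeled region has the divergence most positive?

D

Divergence at each region's feature centre — A: about +3, B: about +2, C: about +5, D: about +7. Region D is most positive.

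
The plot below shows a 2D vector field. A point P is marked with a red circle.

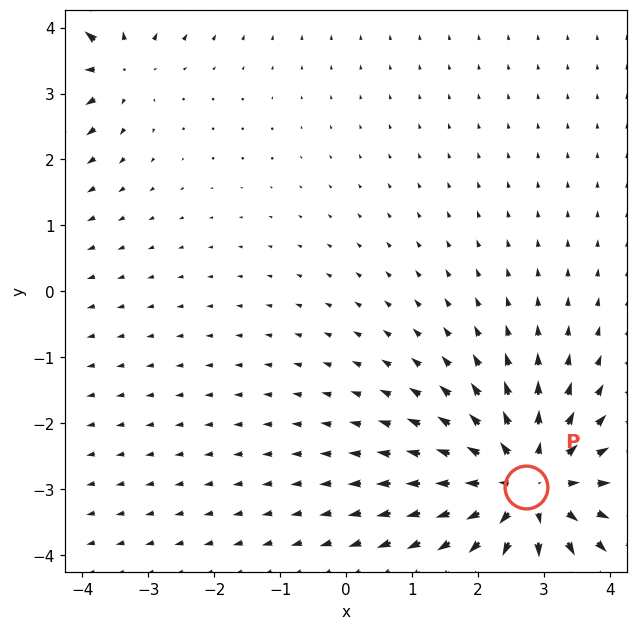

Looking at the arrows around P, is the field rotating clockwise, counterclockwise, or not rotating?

Near P at (2.7, -3.0) the arrows show no circulation. The curl there is ≈0.

not rotating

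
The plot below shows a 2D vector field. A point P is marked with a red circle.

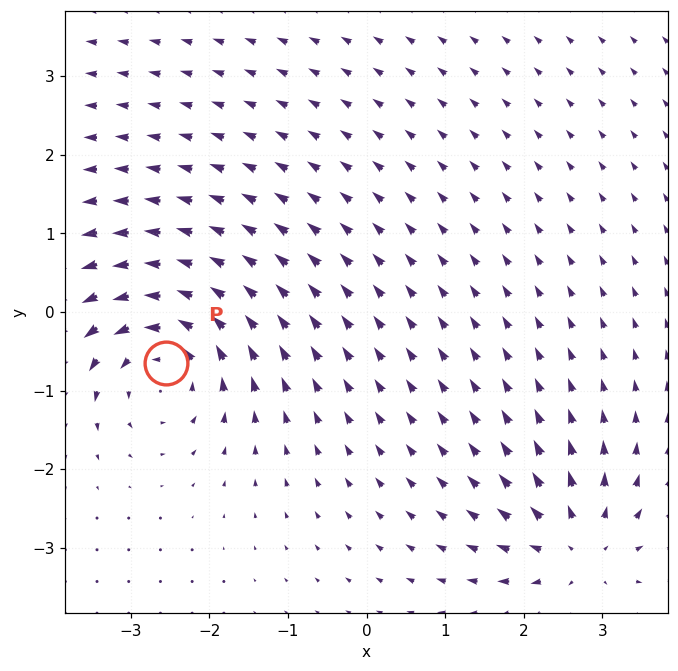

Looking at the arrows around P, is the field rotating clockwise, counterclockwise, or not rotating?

Near P at (-2.5, -0.7) the arrows circulate counterclockwise. The curl (z-component) there is about +5; positive curl means counterclockwise rotation.

counterclockwise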